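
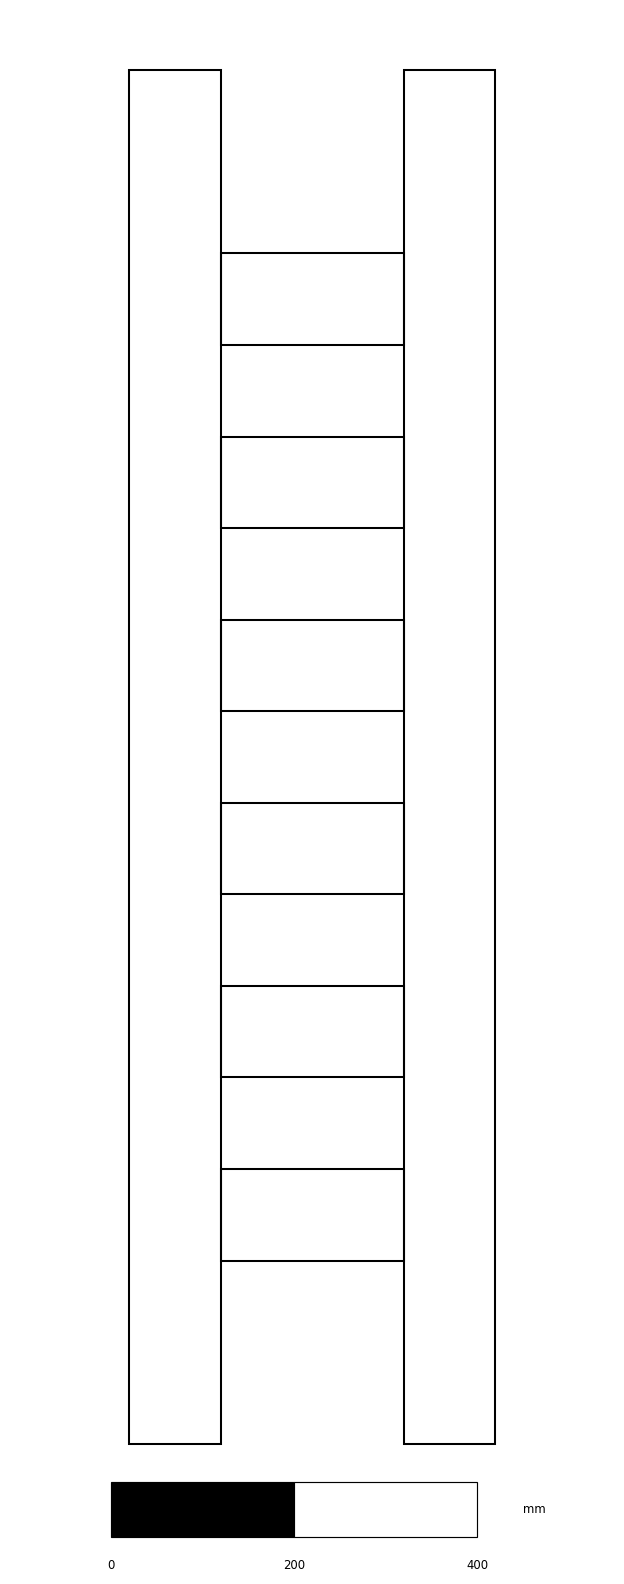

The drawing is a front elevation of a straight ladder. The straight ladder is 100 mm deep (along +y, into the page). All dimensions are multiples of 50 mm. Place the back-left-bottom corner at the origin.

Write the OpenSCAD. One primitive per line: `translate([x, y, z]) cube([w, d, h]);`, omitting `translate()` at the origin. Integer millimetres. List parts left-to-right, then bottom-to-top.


cube([100, 100, 1500]);
translate([100, 0, 200]) cube([200, 100, 100]);
translate([100, 0, 400]) cube([200, 100, 100]);
translate([100, 0, 600]) cube([200, 100, 100]);
translate([100, 0, 800]) cube([200, 100, 100]);
translate([100, 0, 1000]) cube([200, 100, 100]);
translate([100, 0, 1200]) cube([200, 100, 100]);
translate([300, 0, 0]) cube([100, 100, 1500]);


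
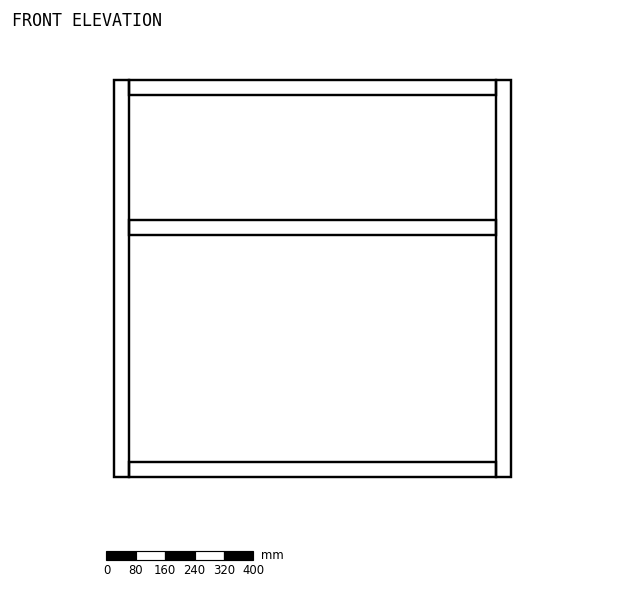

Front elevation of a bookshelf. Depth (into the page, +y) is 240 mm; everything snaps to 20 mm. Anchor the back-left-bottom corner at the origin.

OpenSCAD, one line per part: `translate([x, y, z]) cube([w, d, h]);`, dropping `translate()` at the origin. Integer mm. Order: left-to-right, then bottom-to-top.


cube([40, 240, 1080]);
translate([40, 0, 0]) cube([1000, 240, 40]);
translate([40, 0, 660]) cube([1000, 240, 40]);
translate([40, 0, 1040]) cube([1000, 240, 40]);
translate([1040, 0, 0]) cube([40, 240, 1080]);


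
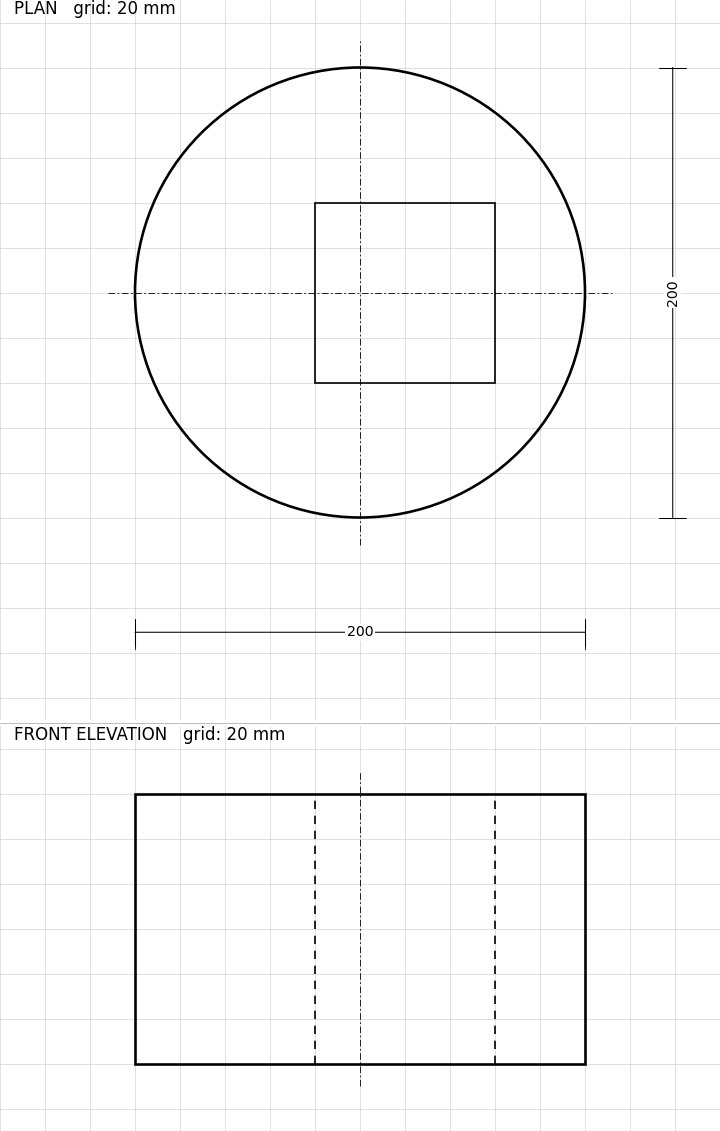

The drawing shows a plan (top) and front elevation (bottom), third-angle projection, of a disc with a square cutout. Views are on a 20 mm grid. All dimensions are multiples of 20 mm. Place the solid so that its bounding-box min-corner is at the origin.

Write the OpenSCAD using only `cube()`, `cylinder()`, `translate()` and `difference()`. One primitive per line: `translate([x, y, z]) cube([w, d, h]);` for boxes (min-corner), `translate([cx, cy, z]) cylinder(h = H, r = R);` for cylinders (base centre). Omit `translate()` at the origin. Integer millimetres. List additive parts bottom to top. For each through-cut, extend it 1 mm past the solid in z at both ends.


difference() {
  translate([100, 100, 0]) cylinder(h = 120, r = 100);
  translate([80, 60, -1]) cube([80, 80, 122]);
}


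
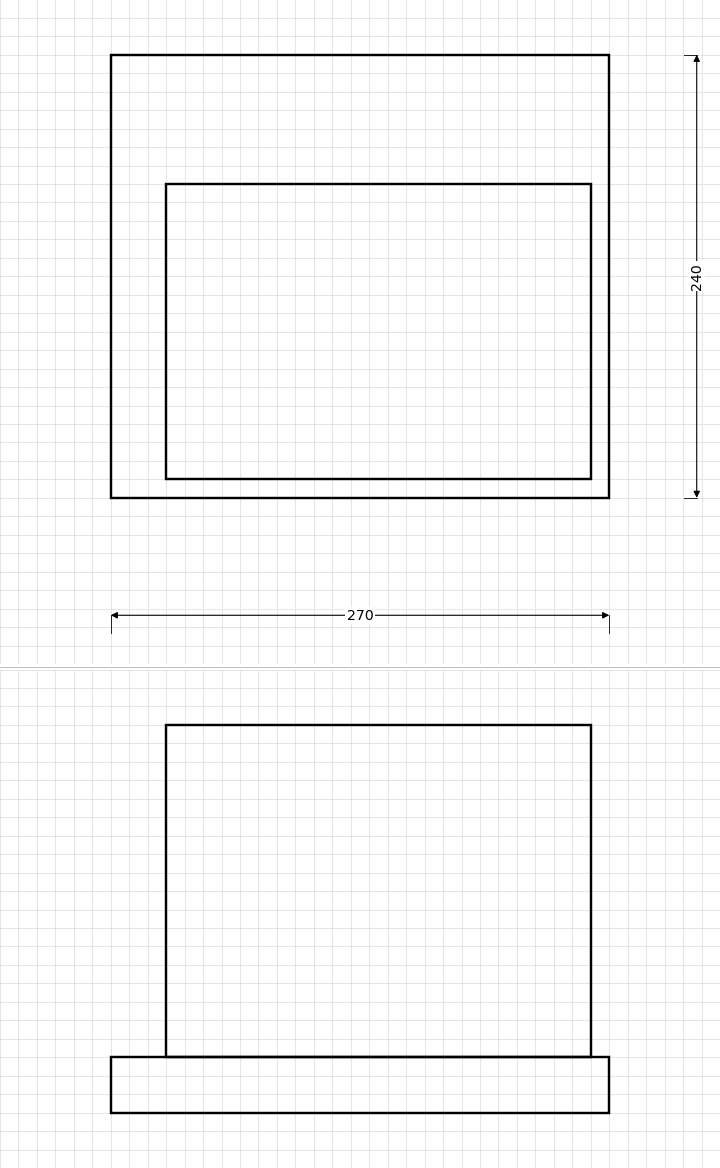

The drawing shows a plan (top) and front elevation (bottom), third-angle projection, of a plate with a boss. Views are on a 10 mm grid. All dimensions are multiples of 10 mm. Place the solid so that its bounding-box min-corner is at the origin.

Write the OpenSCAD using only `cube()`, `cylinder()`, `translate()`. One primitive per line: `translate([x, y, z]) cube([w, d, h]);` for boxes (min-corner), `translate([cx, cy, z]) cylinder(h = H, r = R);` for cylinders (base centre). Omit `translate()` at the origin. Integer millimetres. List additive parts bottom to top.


cube([270, 240, 30]);
translate([30, 10, 30]) cube([230, 160, 180]);


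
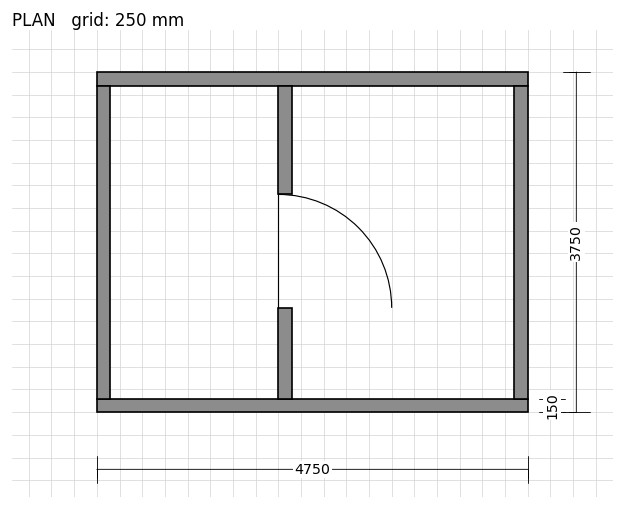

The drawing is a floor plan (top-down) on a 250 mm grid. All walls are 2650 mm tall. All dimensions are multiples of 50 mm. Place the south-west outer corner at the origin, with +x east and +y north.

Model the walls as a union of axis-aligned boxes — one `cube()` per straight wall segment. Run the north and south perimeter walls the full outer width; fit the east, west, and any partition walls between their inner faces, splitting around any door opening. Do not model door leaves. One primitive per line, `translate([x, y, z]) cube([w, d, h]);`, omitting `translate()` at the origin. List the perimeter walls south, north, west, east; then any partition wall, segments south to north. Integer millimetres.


cube([4750, 150, 2650]);
translate([0, 3600, 0]) cube([4750, 150, 2650]);
translate([0, 150, 0]) cube([150, 3450, 2650]);
translate([4600, 150, 0]) cube([150, 3450, 2650]);
translate([2000, 150, 0]) cube([150, 1000, 2650]);
translate([2000, 2400, 0]) cube([150, 1200, 2650]);


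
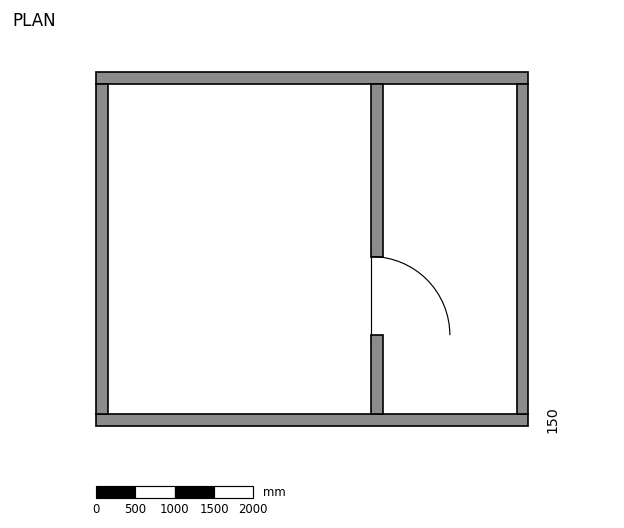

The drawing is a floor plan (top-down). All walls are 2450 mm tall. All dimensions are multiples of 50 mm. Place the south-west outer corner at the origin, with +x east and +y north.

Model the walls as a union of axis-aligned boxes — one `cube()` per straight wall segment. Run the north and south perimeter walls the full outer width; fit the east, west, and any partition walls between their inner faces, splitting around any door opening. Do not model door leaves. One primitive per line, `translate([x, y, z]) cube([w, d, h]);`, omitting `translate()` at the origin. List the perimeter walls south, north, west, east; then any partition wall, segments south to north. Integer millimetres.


cube([5500, 150, 2450]);
translate([0, 4350, 0]) cube([5500, 150, 2450]);
translate([0, 150, 0]) cube([150, 4200, 2450]);
translate([5350, 150, 0]) cube([150, 4200, 2450]);
translate([3500, 150, 0]) cube([150, 1000, 2450]);
translate([3500, 2150, 0]) cube([150, 2200, 2450]);


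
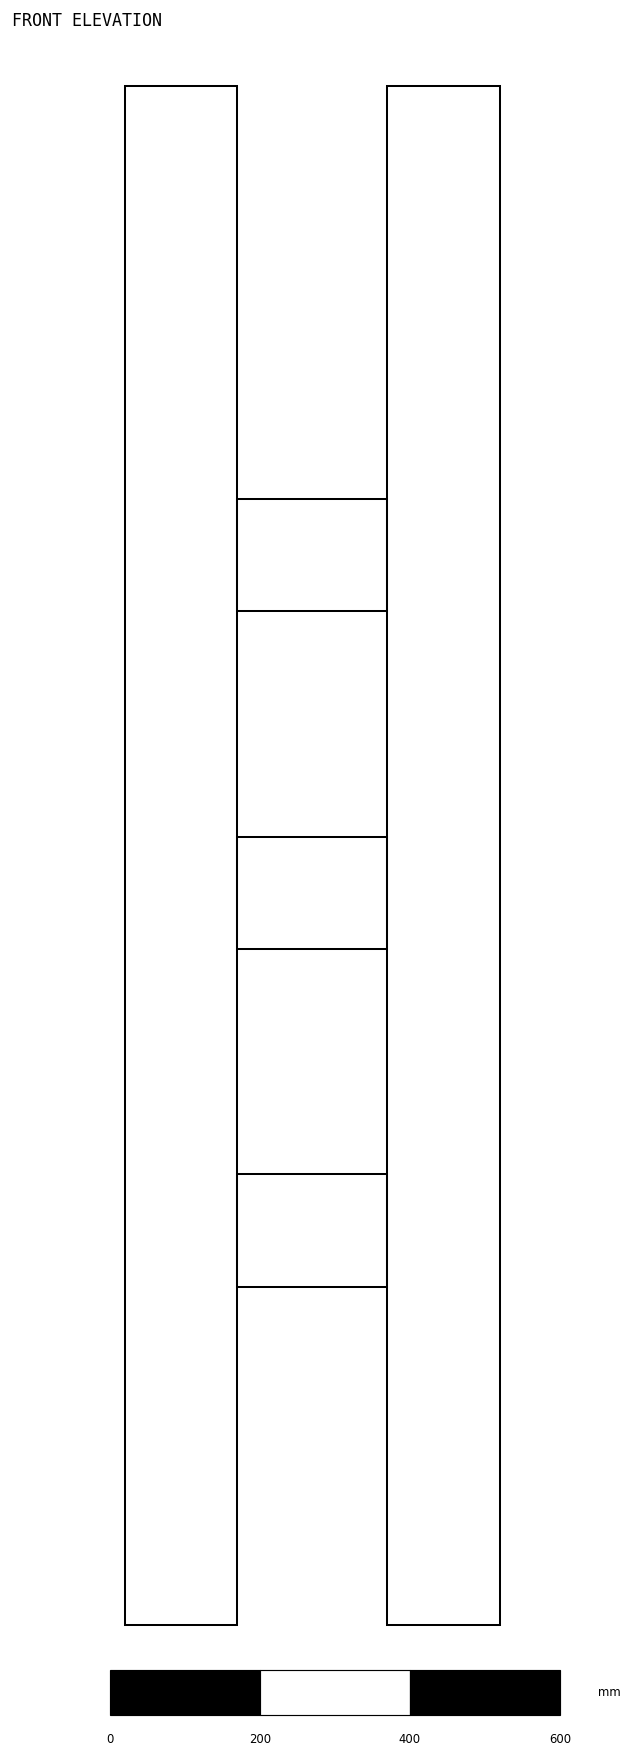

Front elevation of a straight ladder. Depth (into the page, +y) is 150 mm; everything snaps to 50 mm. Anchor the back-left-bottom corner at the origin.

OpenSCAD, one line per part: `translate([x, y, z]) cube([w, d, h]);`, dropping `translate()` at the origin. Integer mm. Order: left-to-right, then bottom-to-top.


cube([150, 150, 2050]);
translate([150, 0, 450]) cube([200, 150, 150]);
translate([150, 0, 900]) cube([200, 150, 150]);
translate([150, 0, 1350]) cube([200, 150, 150]);
translate([350, 0, 0]) cube([150, 150, 2050]);


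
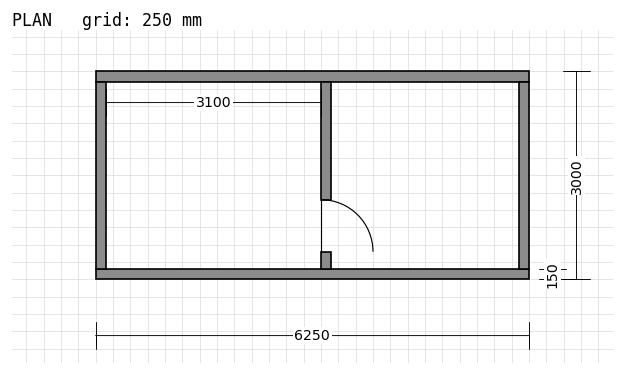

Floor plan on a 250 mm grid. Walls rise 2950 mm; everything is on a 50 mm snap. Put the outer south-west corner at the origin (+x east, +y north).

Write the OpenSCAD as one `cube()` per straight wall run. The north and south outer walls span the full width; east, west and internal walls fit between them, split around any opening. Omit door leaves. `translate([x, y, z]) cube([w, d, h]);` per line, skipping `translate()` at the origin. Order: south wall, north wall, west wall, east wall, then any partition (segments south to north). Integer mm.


cube([6250, 150, 2950]);
translate([0, 2850, 0]) cube([6250, 150, 2950]);
translate([0, 150, 0]) cube([150, 2700, 2950]);
translate([6100, 150, 0]) cube([150, 2700, 2950]);
translate([3250, 150, 0]) cube([150, 250, 2950]);
translate([3250, 1150, 0]) cube([150, 1700, 2950]);


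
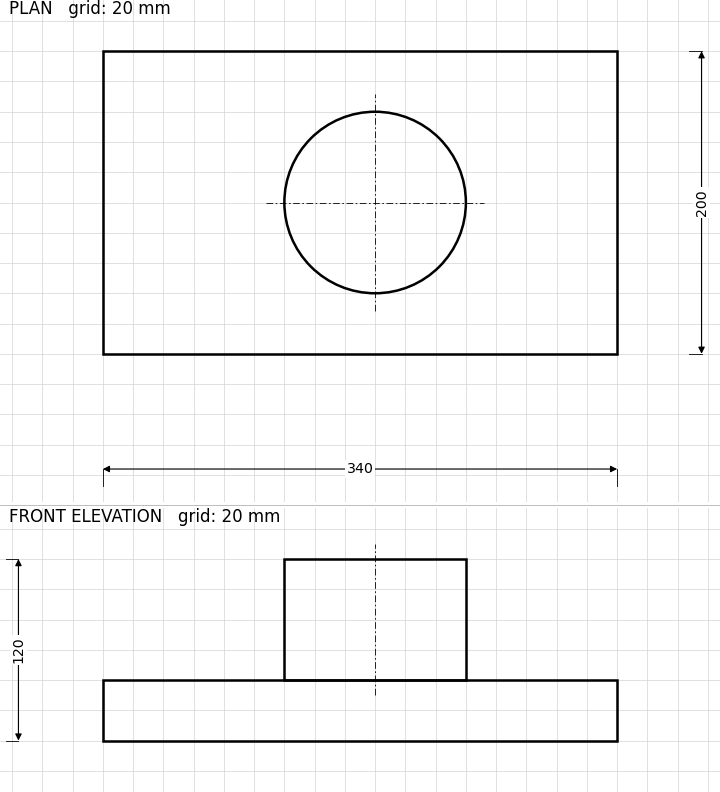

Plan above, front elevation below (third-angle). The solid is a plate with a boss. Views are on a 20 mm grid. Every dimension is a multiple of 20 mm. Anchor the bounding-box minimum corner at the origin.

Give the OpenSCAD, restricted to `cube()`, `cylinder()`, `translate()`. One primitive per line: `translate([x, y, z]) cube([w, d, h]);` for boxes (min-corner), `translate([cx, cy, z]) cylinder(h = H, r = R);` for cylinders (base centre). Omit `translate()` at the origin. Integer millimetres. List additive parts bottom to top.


cube([340, 200, 40]);
translate([180, 100, 40]) cylinder(h = 80, r = 60);


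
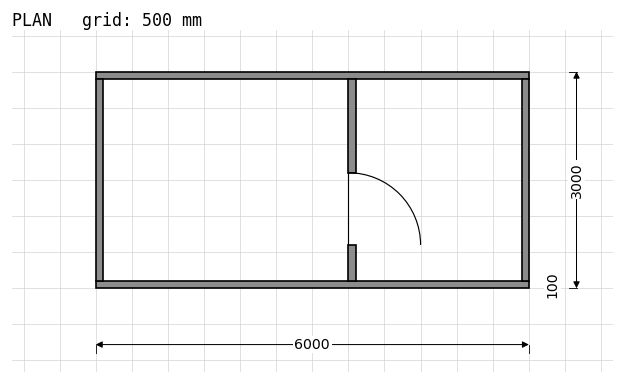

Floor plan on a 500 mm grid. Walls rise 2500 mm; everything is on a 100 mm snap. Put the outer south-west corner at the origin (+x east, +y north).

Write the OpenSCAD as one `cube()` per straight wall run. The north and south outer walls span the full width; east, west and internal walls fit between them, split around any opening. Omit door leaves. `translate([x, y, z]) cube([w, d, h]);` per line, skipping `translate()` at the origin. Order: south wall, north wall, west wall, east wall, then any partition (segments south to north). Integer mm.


cube([6000, 100, 2500]);
translate([0, 2900, 0]) cube([6000, 100, 2500]);
translate([0, 100, 0]) cube([100, 2800, 2500]);
translate([5900, 100, 0]) cube([100, 2800, 2500]);
translate([3500, 100, 0]) cube([100, 500, 2500]);
translate([3500, 1600, 0]) cube([100, 1300, 2500]);


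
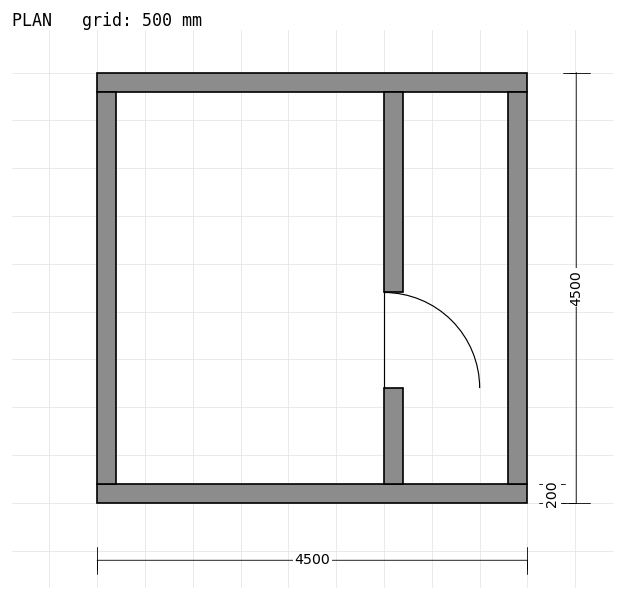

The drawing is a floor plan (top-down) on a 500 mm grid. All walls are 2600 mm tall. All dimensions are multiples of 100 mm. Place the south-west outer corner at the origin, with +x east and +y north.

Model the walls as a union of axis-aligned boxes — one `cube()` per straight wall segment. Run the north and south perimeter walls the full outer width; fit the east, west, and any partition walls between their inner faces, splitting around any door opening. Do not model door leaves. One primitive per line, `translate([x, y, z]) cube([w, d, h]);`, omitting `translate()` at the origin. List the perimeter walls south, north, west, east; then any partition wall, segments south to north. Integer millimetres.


cube([4500, 200, 2600]);
translate([0, 4300, 0]) cube([4500, 200, 2600]);
translate([0, 200, 0]) cube([200, 4100, 2600]);
translate([4300, 200, 0]) cube([200, 4100, 2600]);
translate([3000, 200, 0]) cube([200, 1000, 2600]);
translate([3000, 2200, 0]) cube([200, 2100, 2600]);


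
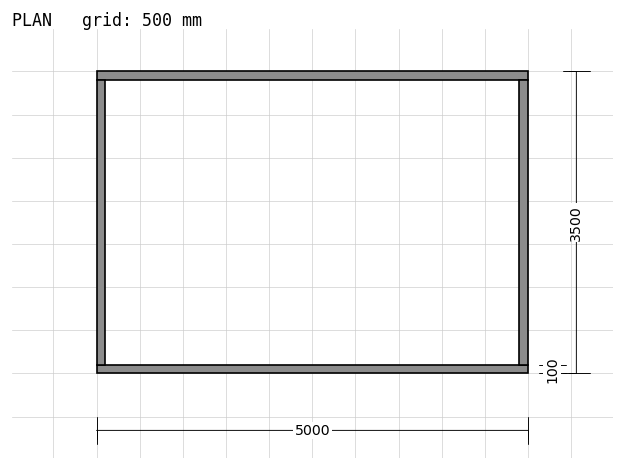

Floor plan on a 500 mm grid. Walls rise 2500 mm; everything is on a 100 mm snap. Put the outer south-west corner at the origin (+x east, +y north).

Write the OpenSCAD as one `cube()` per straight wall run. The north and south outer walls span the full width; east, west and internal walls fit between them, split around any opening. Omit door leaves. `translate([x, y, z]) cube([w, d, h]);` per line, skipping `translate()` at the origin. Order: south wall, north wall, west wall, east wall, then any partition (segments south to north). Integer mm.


cube([5000, 100, 2500]);
translate([0, 3400, 0]) cube([5000, 100, 2500]);
translate([0, 100, 0]) cube([100, 3300, 2500]);
translate([4900, 100, 0]) cube([100, 3300, 2500]);


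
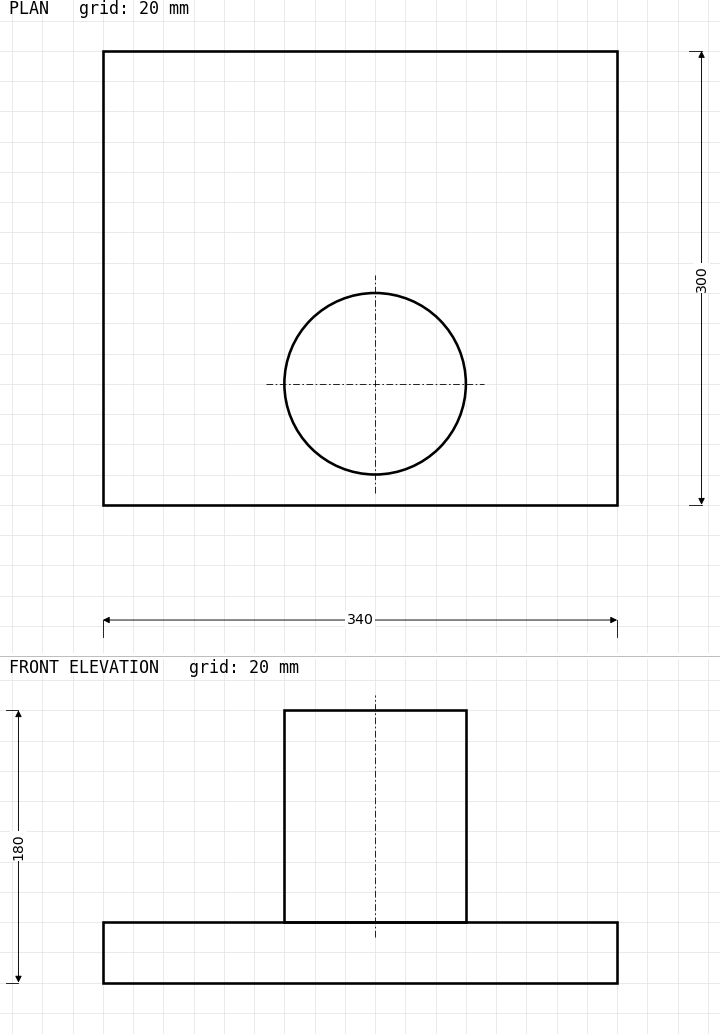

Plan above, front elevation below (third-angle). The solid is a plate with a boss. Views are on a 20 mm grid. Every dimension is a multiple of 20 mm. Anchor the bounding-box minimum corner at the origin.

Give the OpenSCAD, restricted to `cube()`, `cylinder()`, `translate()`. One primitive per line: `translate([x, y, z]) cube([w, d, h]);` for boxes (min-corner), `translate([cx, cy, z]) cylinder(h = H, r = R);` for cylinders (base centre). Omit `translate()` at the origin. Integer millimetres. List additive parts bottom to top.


cube([340, 300, 40]);
translate([180, 80, 40]) cylinder(h = 140, r = 60);


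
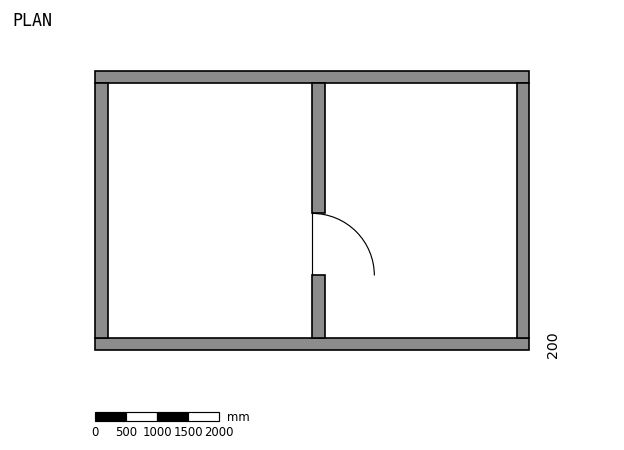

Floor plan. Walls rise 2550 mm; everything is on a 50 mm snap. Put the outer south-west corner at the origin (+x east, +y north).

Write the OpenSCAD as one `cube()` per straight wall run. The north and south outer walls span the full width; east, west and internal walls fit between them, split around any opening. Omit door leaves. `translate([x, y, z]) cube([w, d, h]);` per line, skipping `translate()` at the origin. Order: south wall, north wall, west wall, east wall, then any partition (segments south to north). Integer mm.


cube([7000, 200, 2550]);
translate([0, 4300, 0]) cube([7000, 200, 2550]);
translate([0, 200, 0]) cube([200, 4100, 2550]);
translate([6800, 200, 0]) cube([200, 4100, 2550]);
translate([3500, 200, 0]) cube([200, 1000, 2550]);
translate([3500, 2200, 0]) cube([200, 2100, 2550]);


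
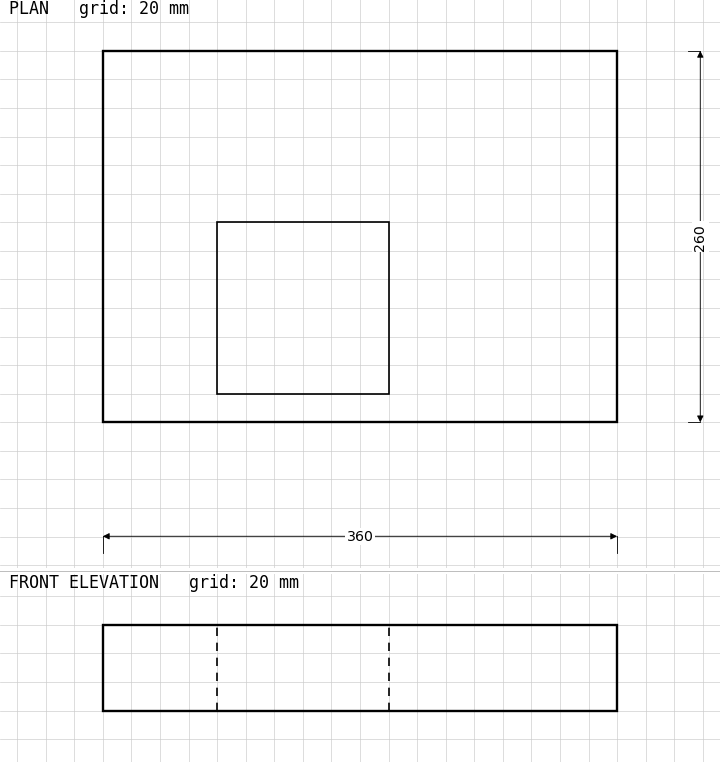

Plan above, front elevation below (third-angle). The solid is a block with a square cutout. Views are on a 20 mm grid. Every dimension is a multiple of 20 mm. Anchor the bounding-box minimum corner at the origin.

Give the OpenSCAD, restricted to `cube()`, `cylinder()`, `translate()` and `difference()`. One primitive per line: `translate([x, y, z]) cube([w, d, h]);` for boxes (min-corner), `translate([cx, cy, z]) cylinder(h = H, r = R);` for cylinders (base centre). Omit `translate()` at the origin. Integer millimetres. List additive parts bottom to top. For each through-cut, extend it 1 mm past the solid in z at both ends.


difference() {
  cube([360, 260, 60]);
  translate([80, 20, -1]) cube([120, 120, 62]);
}


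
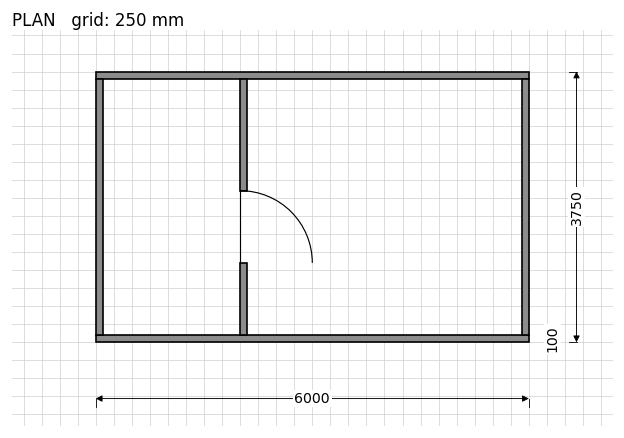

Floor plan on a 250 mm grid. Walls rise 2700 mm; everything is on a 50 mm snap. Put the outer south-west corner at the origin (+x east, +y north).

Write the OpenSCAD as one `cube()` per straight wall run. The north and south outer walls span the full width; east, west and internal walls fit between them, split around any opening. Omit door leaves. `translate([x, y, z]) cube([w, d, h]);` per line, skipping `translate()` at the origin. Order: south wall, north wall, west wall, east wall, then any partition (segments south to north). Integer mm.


cube([6000, 100, 2700]);
translate([0, 3650, 0]) cube([6000, 100, 2700]);
translate([0, 100, 0]) cube([100, 3550, 2700]);
translate([5900, 100, 0]) cube([100, 3550, 2700]);
translate([2000, 100, 0]) cube([100, 1000, 2700]);
translate([2000, 2100, 0]) cube([100, 1550, 2700]);


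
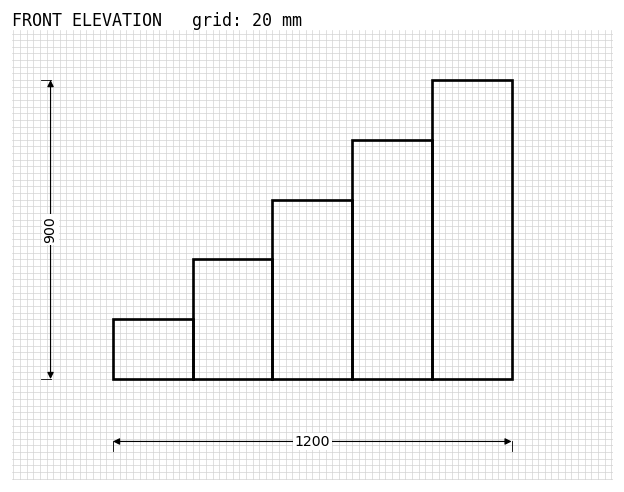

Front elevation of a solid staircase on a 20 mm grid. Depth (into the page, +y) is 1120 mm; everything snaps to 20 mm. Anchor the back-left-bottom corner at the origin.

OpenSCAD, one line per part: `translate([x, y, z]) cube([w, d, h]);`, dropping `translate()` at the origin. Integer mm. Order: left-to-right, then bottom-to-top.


cube([240, 1120, 180]);
translate([240, 0, 0]) cube([240, 1120, 360]);
translate([480, 0, 0]) cube([240, 1120, 540]);
translate([720, 0, 0]) cube([240, 1120, 720]);
translate([960, 0, 0]) cube([240, 1120, 900]);


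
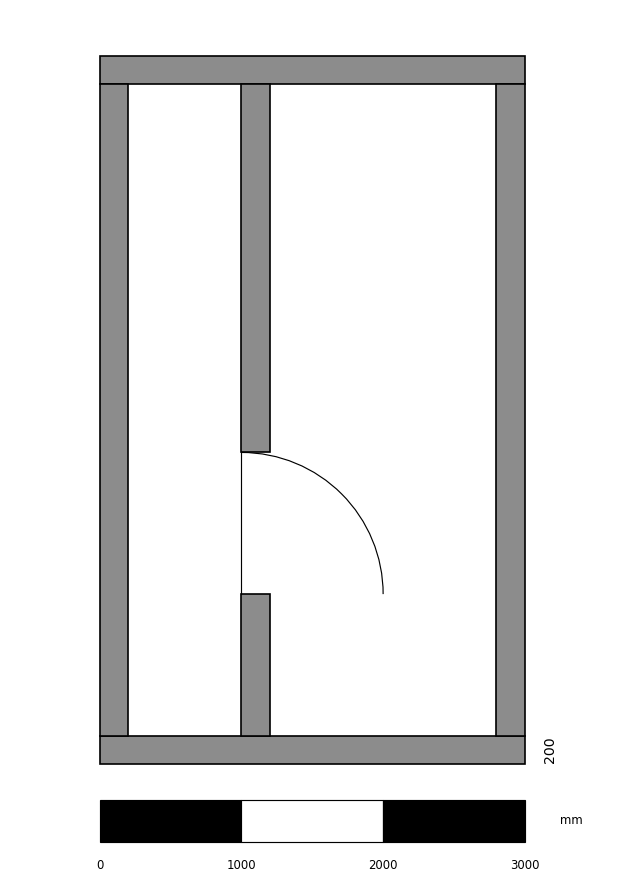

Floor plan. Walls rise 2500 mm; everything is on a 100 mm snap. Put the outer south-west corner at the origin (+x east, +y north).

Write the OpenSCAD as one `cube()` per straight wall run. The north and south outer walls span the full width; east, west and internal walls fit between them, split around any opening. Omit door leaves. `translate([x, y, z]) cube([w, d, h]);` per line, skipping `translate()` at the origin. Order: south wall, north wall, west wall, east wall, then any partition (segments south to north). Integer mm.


cube([3000, 200, 2500]);
translate([0, 4800, 0]) cube([3000, 200, 2500]);
translate([0, 200, 0]) cube([200, 4600, 2500]);
translate([2800, 200, 0]) cube([200, 4600, 2500]);
translate([1000, 200, 0]) cube([200, 1000, 2500]);
translate([1000, 2200, 0]) cube([200, 2600, 2500]);


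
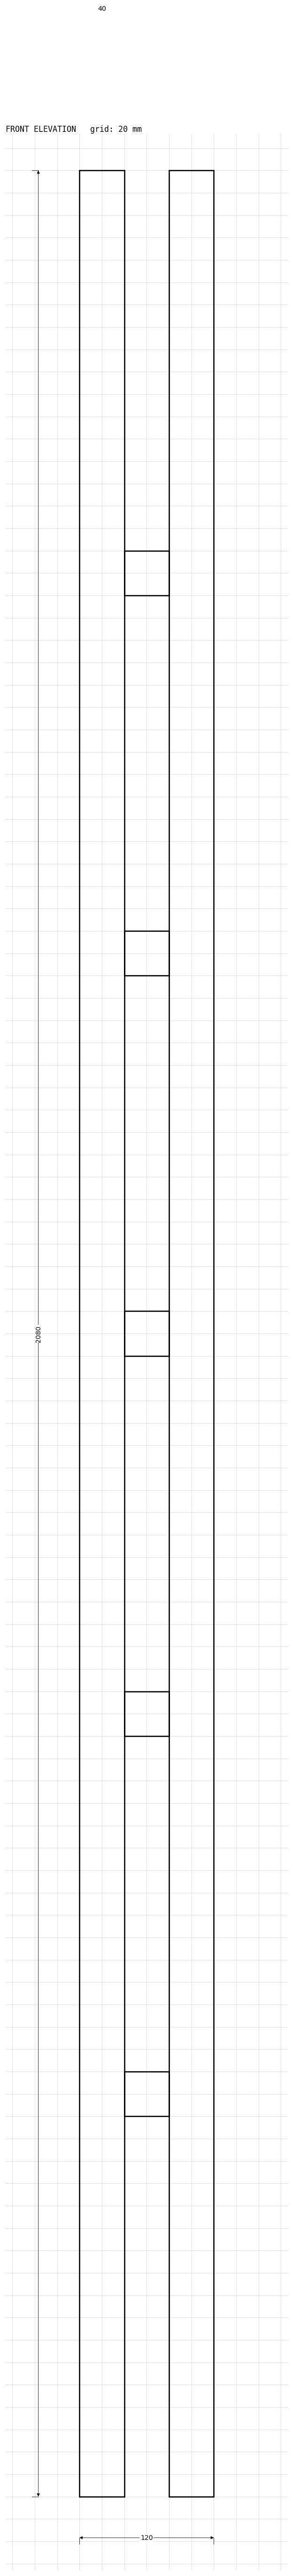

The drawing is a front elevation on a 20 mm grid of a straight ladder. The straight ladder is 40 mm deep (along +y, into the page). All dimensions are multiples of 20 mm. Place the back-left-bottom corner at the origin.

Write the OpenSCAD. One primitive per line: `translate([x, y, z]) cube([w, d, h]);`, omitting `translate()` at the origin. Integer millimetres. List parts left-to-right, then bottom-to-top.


cube([40, 40, 2080]);
translate([40, 0, 340]) cube([40, 40, 40]);
translate([40, 0, 680]) cube([40, 40, 40]);
translate([40, 0, 1020]) cube([40, 40, 40]);
translate([40, 0, 1360]) cube([40, 40, 40]);
translate([40, 0, 1700]) cube([40, 40, 40]);
translate([80, 0, 0]) cube([40, 40, 2080]);


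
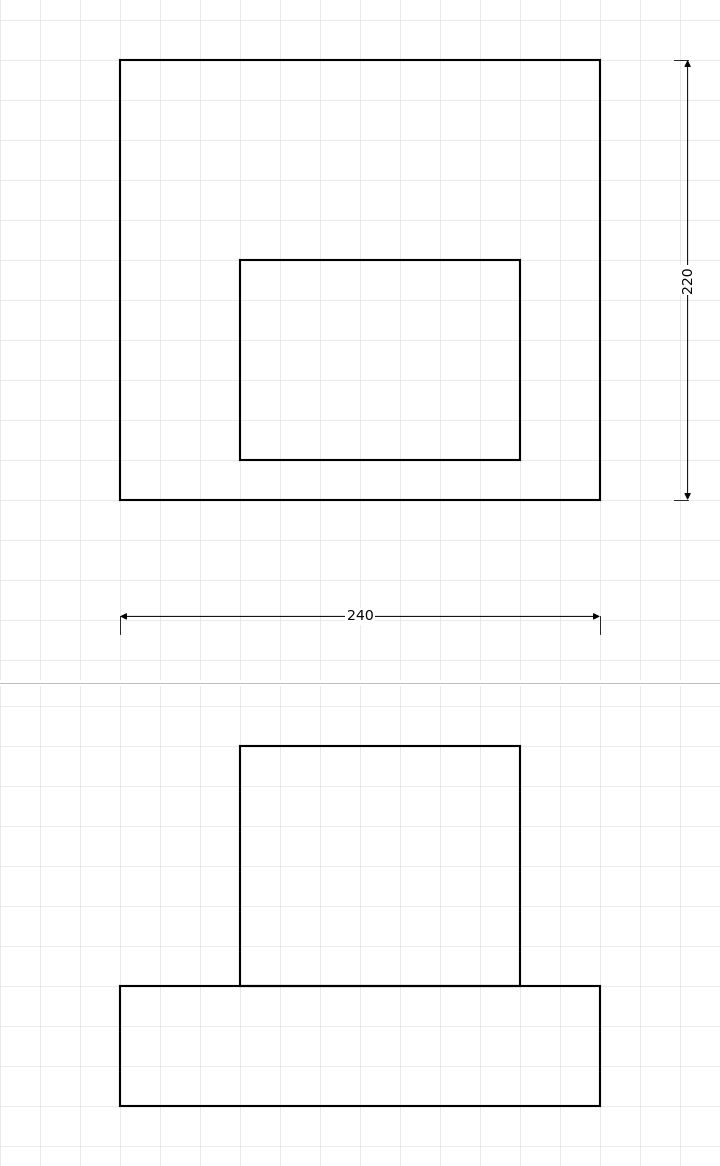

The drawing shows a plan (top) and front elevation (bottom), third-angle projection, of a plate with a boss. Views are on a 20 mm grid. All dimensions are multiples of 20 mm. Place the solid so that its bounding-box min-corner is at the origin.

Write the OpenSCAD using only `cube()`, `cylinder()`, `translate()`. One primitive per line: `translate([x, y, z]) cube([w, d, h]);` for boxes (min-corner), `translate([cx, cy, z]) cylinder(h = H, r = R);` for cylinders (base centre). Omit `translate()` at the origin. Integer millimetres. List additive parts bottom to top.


cube([240, 220, 60]);
translate([60, 20, 60]) cube([140, 100, 120]);


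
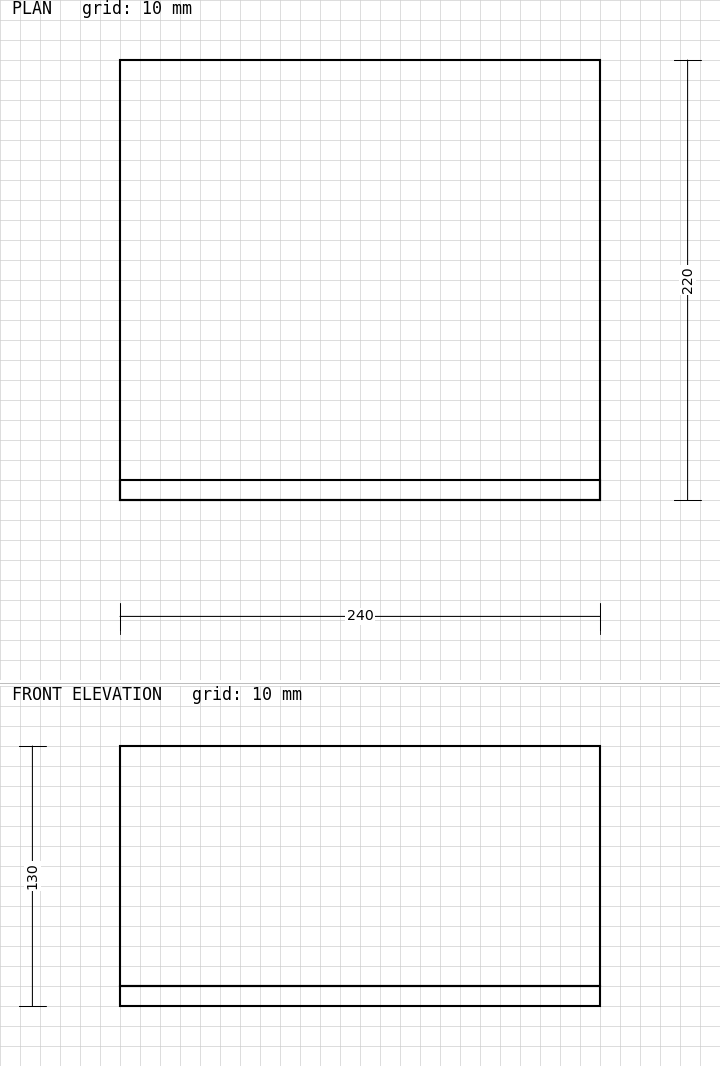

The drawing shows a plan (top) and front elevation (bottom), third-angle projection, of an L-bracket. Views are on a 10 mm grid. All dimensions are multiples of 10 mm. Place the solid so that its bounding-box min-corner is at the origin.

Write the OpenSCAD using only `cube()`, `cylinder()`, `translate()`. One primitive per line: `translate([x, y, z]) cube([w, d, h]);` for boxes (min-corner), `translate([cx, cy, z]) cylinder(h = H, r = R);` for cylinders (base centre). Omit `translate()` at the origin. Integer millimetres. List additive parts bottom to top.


cube([240, 220, 10]);
translate([0, 0, 10]) cube([240, 10, 120]);


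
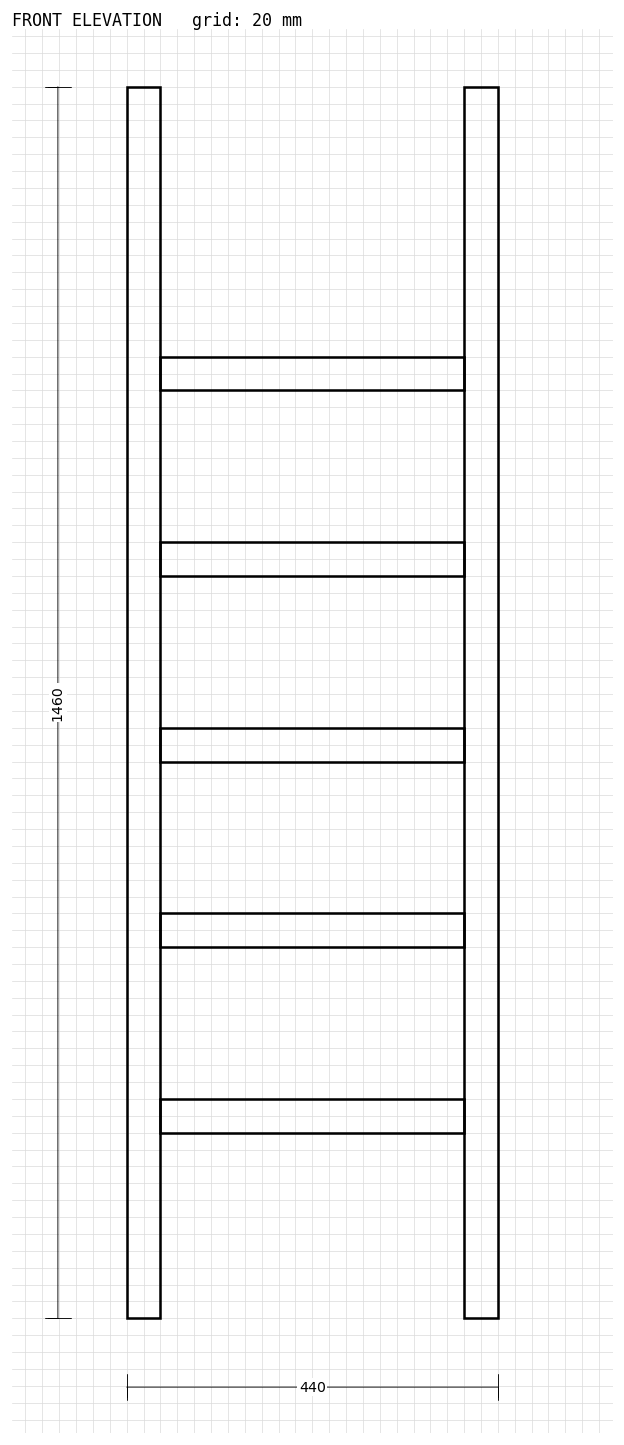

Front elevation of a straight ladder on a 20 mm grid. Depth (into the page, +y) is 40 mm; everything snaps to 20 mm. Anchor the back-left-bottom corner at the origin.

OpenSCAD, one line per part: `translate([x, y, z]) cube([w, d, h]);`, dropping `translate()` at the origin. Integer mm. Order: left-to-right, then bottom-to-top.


cube([40, 40, 1460]);
translate([40, 0, 220]) cube([360, 40, 40]);
translate([40, 0, 440]) cube([360, 40, 40]);
translate([40, 0, 660]) cube([360, 40, 40]);
translate([40, 0, 880]) cube([360, 40, 40]);
translate([40, 0, 1100]) cube([360, 40, 40]);
translate([400, 0, 0]) cube([40, 40, 1460]);


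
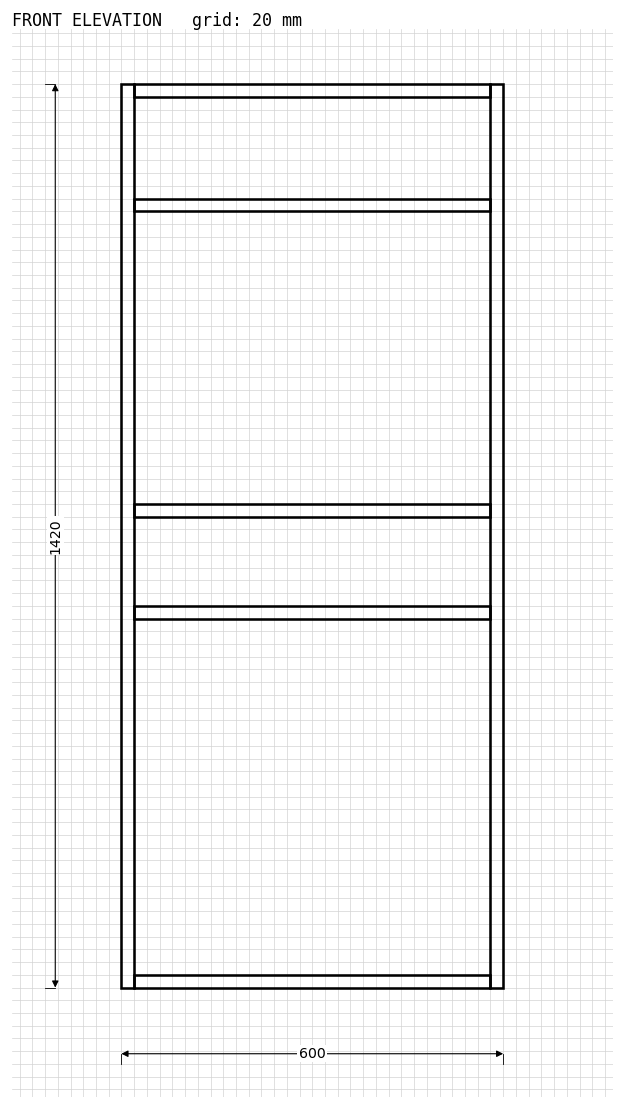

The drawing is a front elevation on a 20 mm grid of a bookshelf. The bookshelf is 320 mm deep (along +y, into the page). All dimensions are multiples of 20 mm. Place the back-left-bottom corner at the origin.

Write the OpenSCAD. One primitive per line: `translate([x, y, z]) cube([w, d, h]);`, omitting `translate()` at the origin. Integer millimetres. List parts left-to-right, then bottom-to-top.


cube([20, 320, 1420]);
translate([20, 0, 0]) cube([560, 320, 20]);
translate([20, 0, 580]) cube([560, 320, 20]);
translate([20, 0, 740]) cube([560, 320, 20]);
translate([20, 0, 1220]) cube([560, 320, 20]);
translate([20, 0, 1400]) cube([560, 320, 20]);
translate([580, 0, 0]) cube([20, 320, 1420]);


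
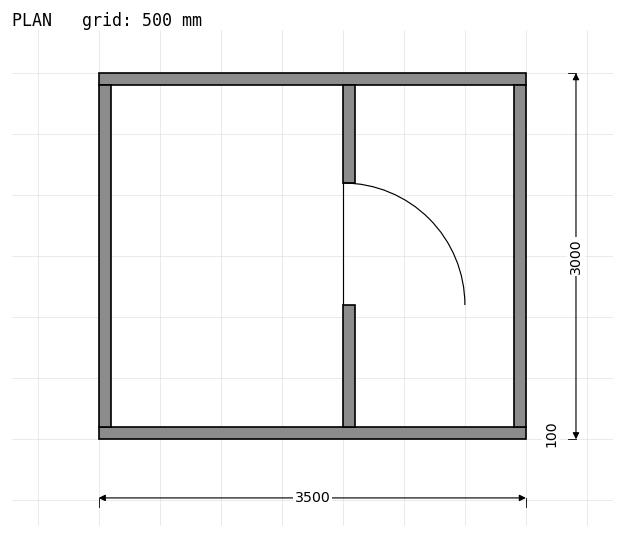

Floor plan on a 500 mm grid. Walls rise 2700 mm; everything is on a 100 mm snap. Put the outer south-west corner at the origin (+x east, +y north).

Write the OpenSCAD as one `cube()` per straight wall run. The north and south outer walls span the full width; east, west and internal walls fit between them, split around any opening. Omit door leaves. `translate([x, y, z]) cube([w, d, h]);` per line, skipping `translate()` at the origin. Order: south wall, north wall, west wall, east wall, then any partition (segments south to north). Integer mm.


cube([3500, 100, 2700]);
translate([0, 2900, 0]) cube([3500, 100, 2700]);
translate([0, 100, 0]) cube([100, 2800, 2700]);
translate([3400, 100, 0]) cube([100, 2800, 2700]);
translate([2000, 100, 0]) cube([100, 1000, 2700]);
translate([2000, 2100, 0]) cube([100, 800, 2700]);


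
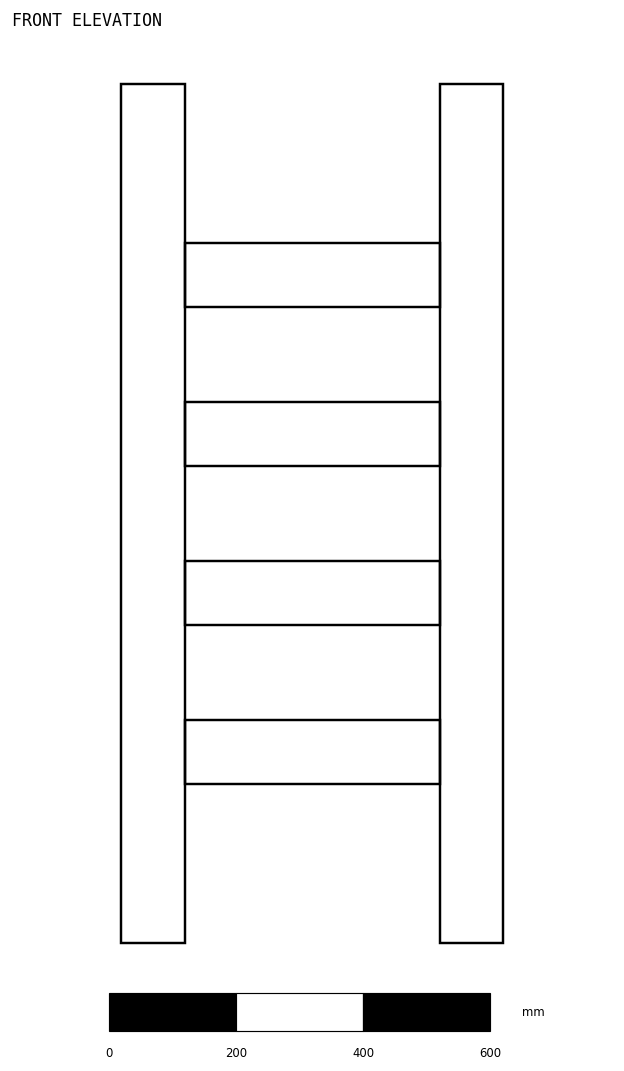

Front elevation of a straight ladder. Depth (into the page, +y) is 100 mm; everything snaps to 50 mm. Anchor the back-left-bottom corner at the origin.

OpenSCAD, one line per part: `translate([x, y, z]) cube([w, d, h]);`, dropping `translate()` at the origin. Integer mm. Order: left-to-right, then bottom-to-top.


cube([100, 100, 1350]);
translate([100, 0, 250]) cube([400, 100, 100]);
translate([100, 0, 500]) cube([400, 100, 100]);
translate([100, 0, 750]) cube([400, 100, 100]);
translate([100, 0, 1000]) cube([400, 100, 100]);
translate([500, 0, 0]) cube([100, 100, 1350]);


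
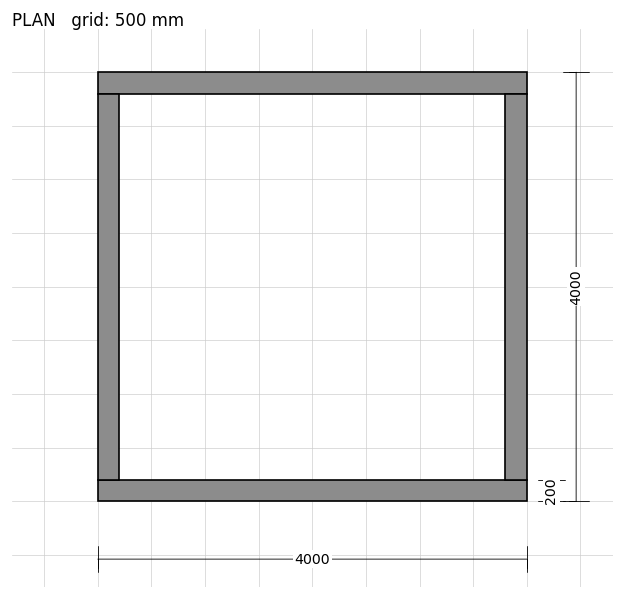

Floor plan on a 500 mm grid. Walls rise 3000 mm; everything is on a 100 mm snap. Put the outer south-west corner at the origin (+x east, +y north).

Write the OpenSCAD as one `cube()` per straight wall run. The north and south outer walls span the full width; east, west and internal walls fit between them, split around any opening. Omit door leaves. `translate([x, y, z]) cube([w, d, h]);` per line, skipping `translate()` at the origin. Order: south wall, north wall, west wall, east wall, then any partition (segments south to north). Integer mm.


cube([4000, 200, 3000]);
translate([0, 3800, 0]) cube([4000, 200, 3000]);
translate([0, 200, 0]) cube([200, 3600, 3000]);
translate([3800, 200, 0]) cube([200, 3600, 3000]);


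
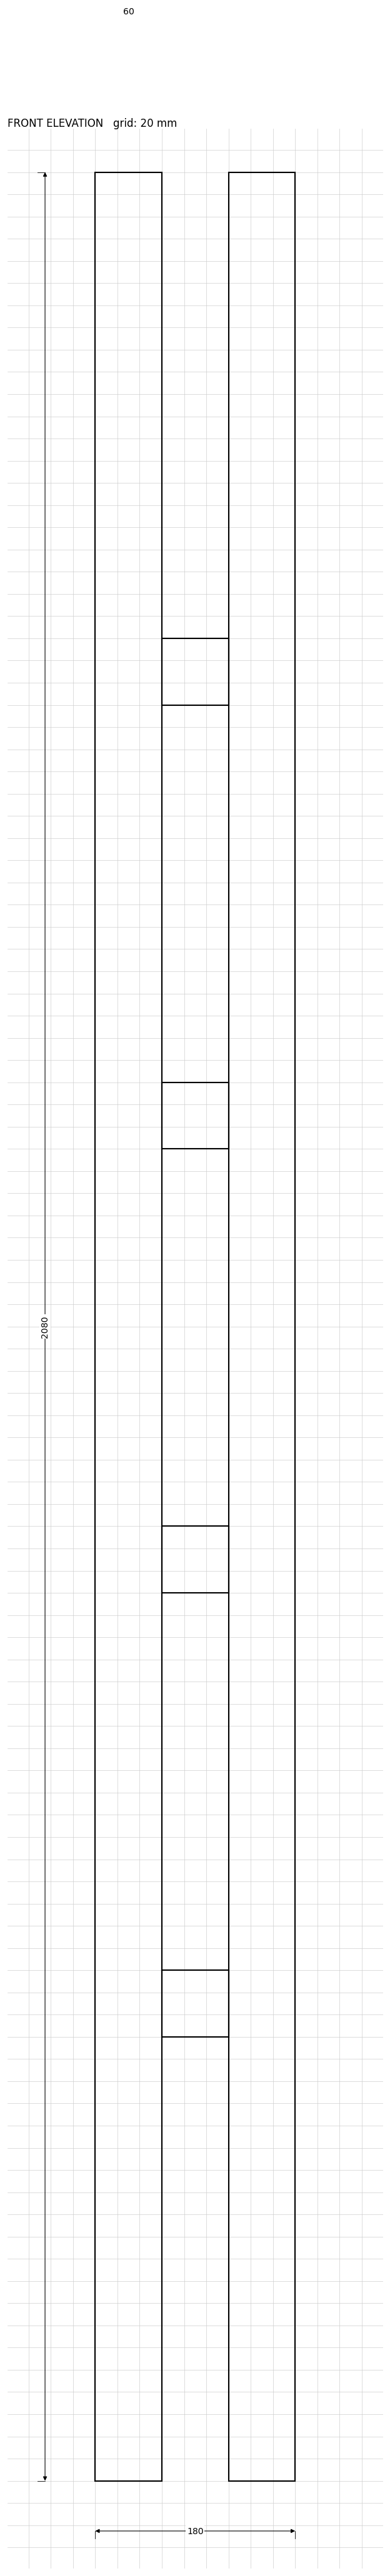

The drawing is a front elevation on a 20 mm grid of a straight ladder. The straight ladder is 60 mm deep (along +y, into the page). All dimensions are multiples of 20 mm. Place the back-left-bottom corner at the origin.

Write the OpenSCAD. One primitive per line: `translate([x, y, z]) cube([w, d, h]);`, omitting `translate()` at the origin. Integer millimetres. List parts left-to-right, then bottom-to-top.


cube([60, 60, 2080]);
translate([60, 0, 400]) cube([60, 60, 60]);
translate([60, 0, 800]) cube([60, 60, 60]);
translate([60, 0, 1200]) cube([60, 60, 60]);
translate([60, 0, 1600]) cube([60, 60, 60]);
translate([120, 0, 0]) cube([60, 60, 2080]);


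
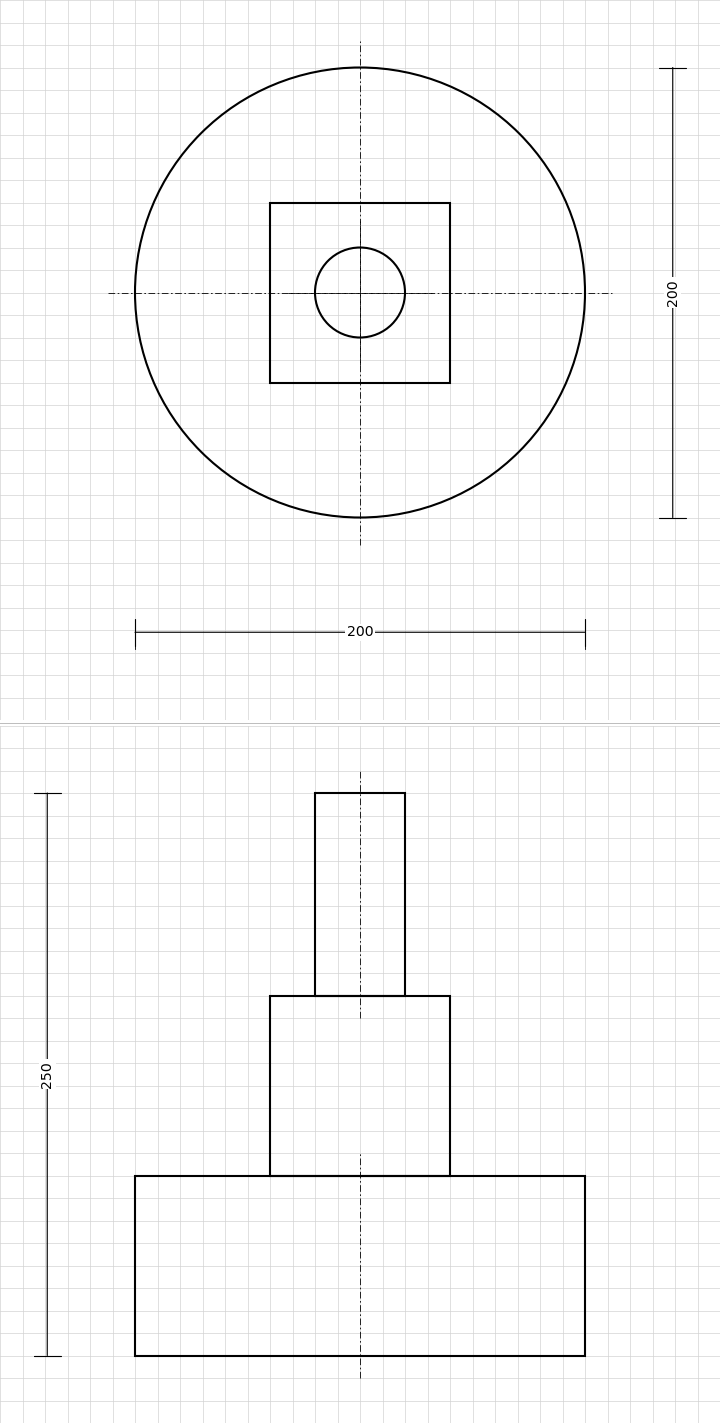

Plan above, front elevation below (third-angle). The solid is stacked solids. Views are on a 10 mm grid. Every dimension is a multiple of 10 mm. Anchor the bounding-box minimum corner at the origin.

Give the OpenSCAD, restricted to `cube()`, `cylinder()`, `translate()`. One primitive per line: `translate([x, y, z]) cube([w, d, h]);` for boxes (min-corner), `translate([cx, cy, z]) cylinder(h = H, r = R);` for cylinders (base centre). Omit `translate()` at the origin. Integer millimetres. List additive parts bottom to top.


translate([100, 100, 0]) cylinder(h = 80, r = 100);
translate([60, 60, 80]) cube([80, 80, 80]);
translate([100, 100, 160]) cylinder(h = 90, r = 20);


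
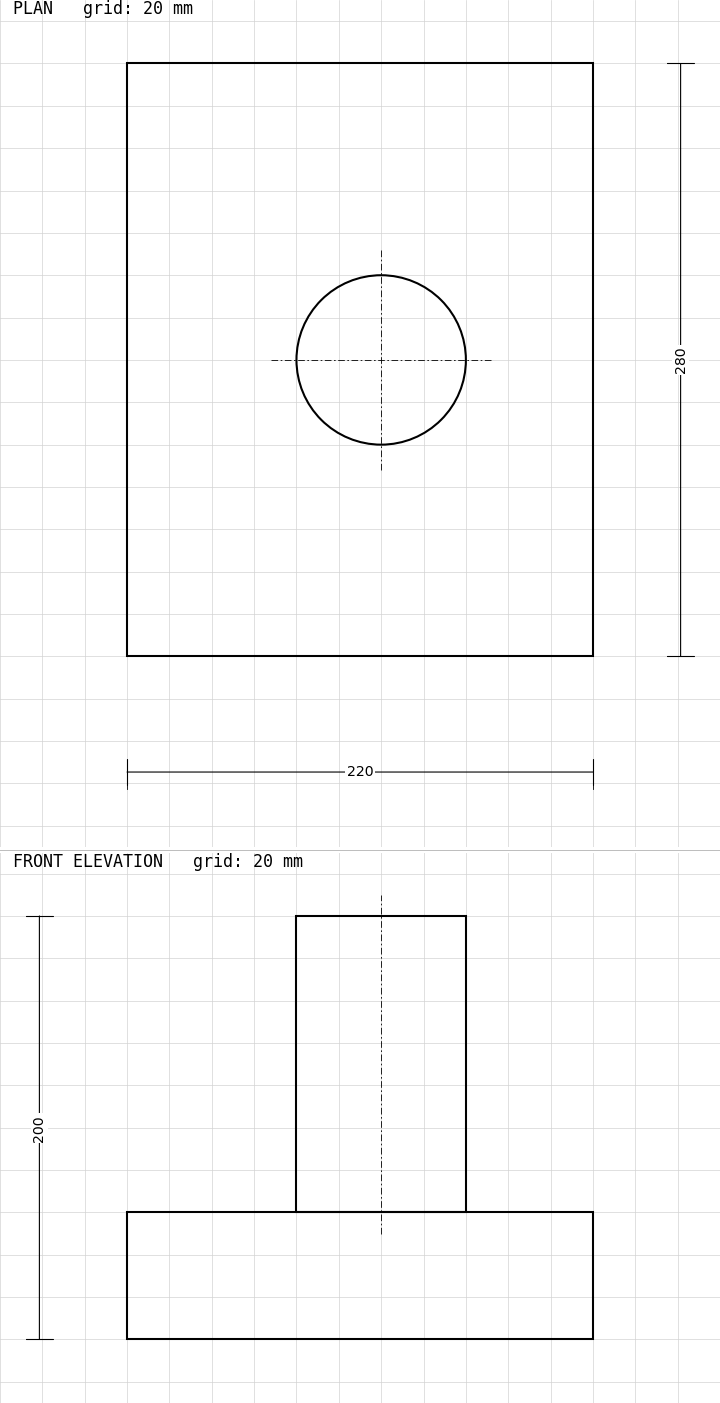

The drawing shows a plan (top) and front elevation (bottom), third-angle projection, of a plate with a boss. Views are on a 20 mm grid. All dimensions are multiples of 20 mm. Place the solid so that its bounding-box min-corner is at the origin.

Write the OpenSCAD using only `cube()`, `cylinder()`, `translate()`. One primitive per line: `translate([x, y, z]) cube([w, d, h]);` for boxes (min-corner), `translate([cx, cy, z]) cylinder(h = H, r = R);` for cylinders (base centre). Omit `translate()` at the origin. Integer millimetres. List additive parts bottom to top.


cube([220, 280, 60]);
translate([120, 140, 60]) cylinder(h = 140, r = 40);


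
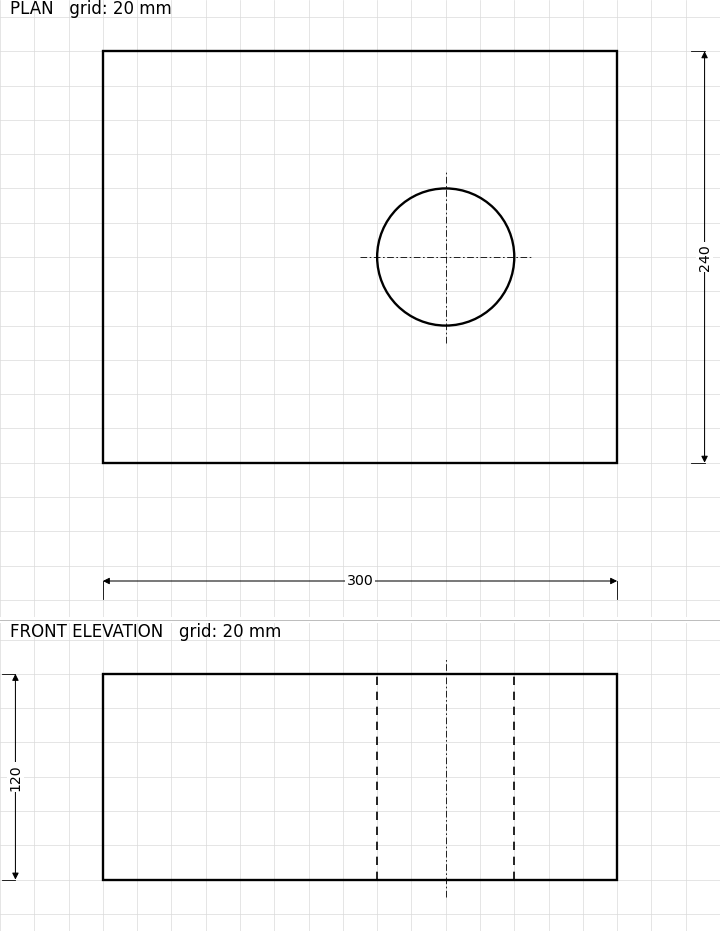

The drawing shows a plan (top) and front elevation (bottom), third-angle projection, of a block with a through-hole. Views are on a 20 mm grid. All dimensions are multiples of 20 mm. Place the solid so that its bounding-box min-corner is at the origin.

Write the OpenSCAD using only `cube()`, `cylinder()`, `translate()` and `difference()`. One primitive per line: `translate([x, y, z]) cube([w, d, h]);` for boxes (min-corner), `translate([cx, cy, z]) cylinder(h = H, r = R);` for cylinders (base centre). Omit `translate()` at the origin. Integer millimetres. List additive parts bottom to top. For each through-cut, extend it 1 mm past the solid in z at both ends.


difference() {
  cube([300, 240, 120]);
  translate([200, 120, -1]) cylinder(h = 122, r = 40);
}


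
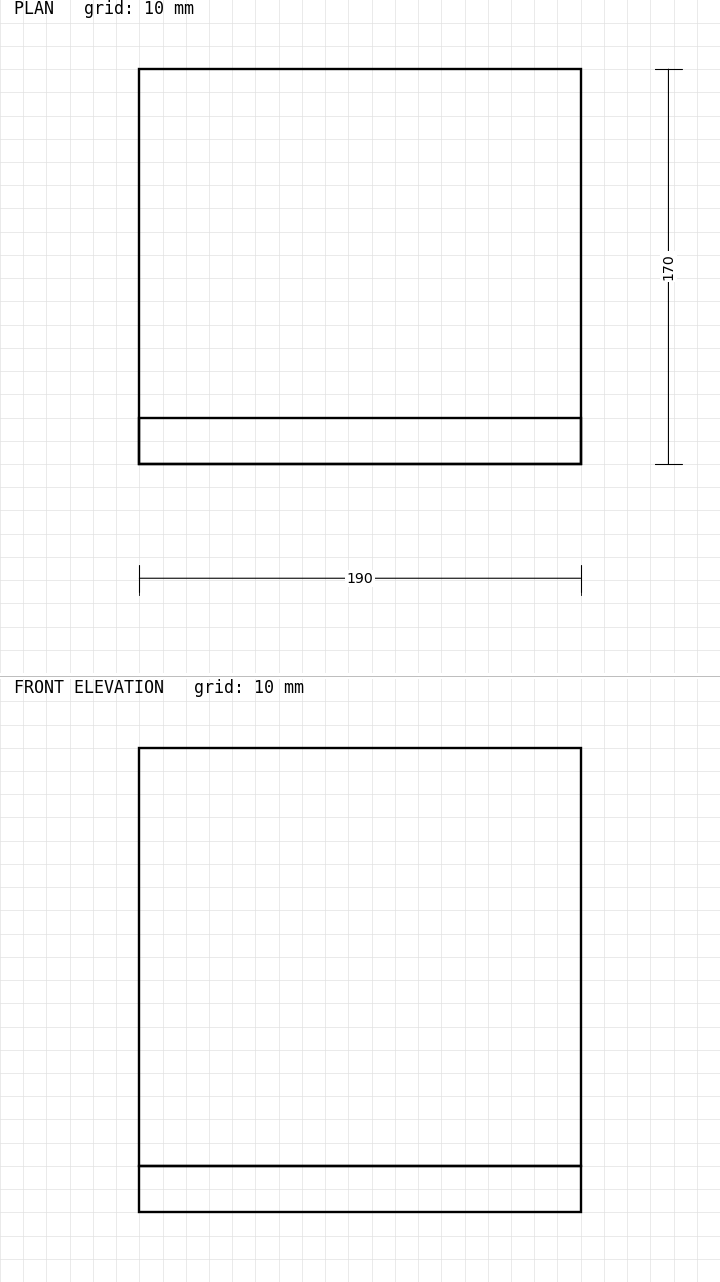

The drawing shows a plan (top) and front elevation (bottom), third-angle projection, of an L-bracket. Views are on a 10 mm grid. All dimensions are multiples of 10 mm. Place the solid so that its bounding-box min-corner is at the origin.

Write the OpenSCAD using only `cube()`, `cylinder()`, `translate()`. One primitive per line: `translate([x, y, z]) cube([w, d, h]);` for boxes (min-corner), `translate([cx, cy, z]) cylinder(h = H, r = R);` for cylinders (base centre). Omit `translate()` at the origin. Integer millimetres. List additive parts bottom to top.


cube([190, 170, 20]);
translate([0, 0, 20]) cube([190, 20, 180]);


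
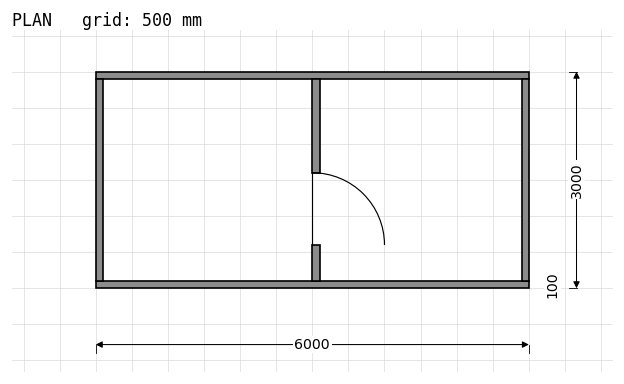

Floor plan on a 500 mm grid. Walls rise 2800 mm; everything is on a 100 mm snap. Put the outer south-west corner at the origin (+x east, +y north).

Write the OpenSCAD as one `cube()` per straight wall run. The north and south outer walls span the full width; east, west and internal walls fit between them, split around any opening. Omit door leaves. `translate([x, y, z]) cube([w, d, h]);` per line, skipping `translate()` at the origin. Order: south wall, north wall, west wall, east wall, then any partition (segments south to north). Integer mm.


cube([6000, 100, 2800]);
translate([0, 2900, 0]) cube([6000, 100, 2800]);
translate([0, 100, 0]) cube([100, 2800, 2800]);
translate([5900, 100, 0]) cube([100, 2800, 2800]);
translate([3000, 100, 0]) cube([100, 500, 2800]);
translate([3000, 1600, 0]) cube([100, 1300, 2800]);


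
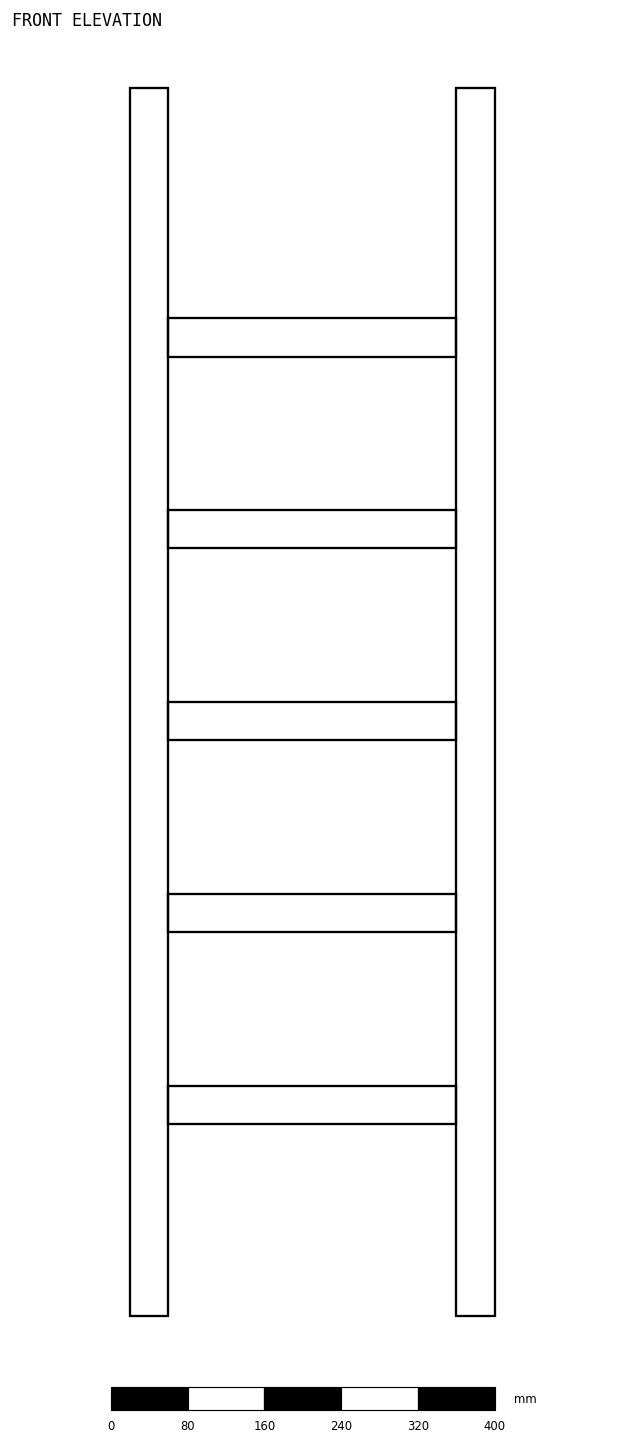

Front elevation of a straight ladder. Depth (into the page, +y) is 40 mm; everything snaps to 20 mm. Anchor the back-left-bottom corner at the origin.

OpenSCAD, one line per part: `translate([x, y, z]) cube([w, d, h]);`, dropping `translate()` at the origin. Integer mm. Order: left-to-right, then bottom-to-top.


cube([40, 40, 1280]);
translate([40, 0, 200]) cube([300, 40, 40]);
translate([40, 0, 400]) cube([300, 40, 40]);
translate([40, 0, 600]) cube([300, 40, 40]);
translate([40, 0, 800]) cube([300, 40, 40]);
translate([40, 0, 1000]) cube([300, 40, 40]);
translate([340, 0, 0]) cube([40, 40, 1280]);


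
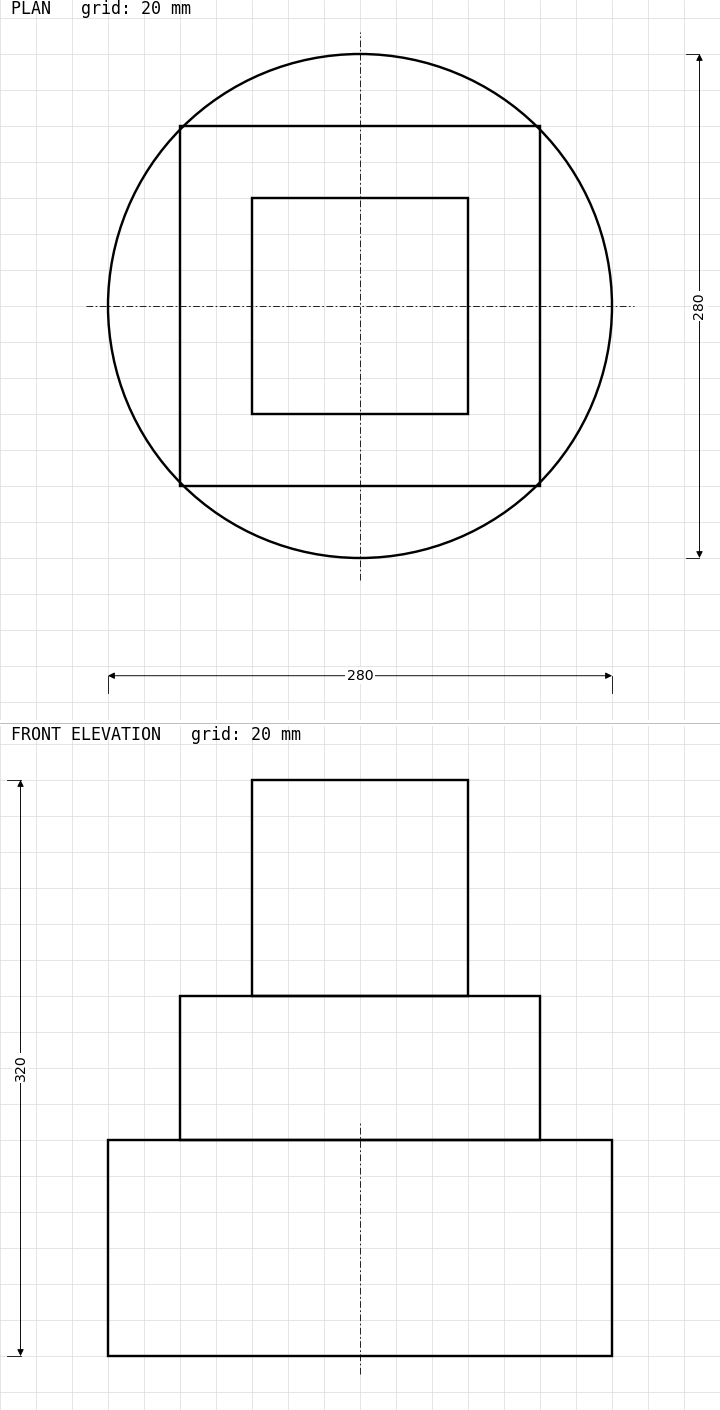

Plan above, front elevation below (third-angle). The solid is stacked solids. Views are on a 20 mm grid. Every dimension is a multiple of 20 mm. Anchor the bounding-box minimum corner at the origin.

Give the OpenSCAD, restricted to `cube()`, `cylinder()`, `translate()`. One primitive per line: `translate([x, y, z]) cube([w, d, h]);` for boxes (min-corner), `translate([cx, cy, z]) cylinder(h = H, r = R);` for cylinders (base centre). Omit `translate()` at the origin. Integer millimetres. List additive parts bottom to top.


translate([140, 140, 0]) cylinder(h = 120, r = 140);
translate([40, 40, 120]) cube([200, 200, 80]);
translate([80, 80, 200]) cube([120, 120, 120]);


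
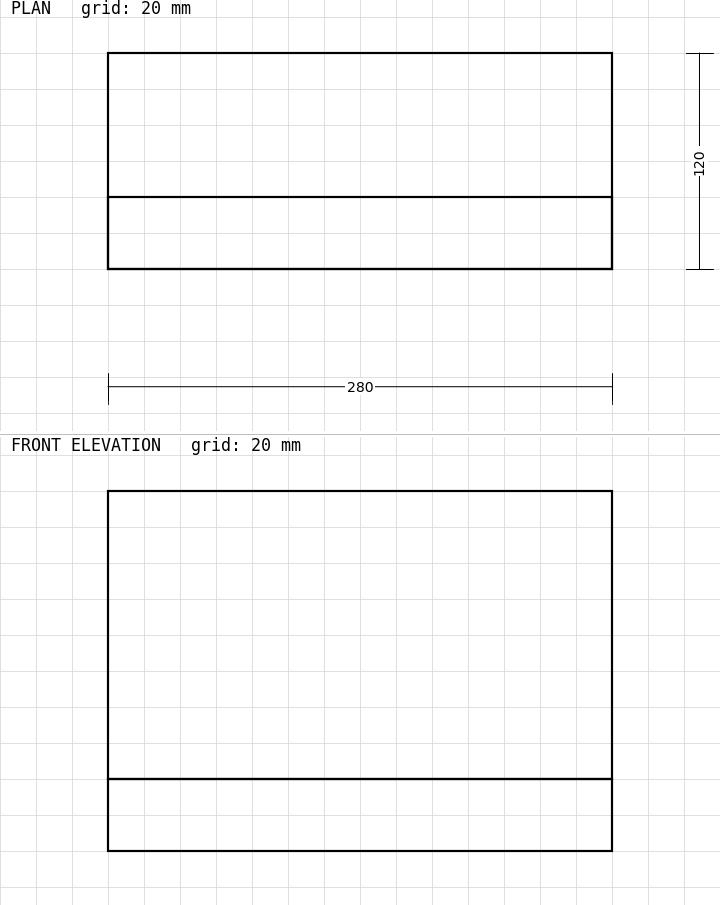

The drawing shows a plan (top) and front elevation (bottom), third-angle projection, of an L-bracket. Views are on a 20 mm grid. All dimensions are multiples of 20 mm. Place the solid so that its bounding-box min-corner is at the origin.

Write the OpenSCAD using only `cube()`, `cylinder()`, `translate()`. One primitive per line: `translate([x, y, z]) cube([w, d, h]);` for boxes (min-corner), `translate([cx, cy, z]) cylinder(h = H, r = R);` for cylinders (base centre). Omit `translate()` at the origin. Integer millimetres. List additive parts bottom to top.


cube([280, 120, 40]);
translate([0, 0, 40]) cube([280, 40, 160]);
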